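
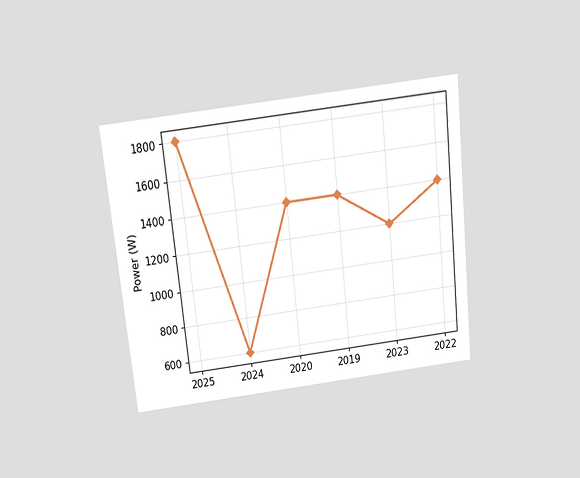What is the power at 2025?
1800W

The chart is tilted about 6° counter-clockwise and viewed slightly from above. At 2025, the line is at 1800W.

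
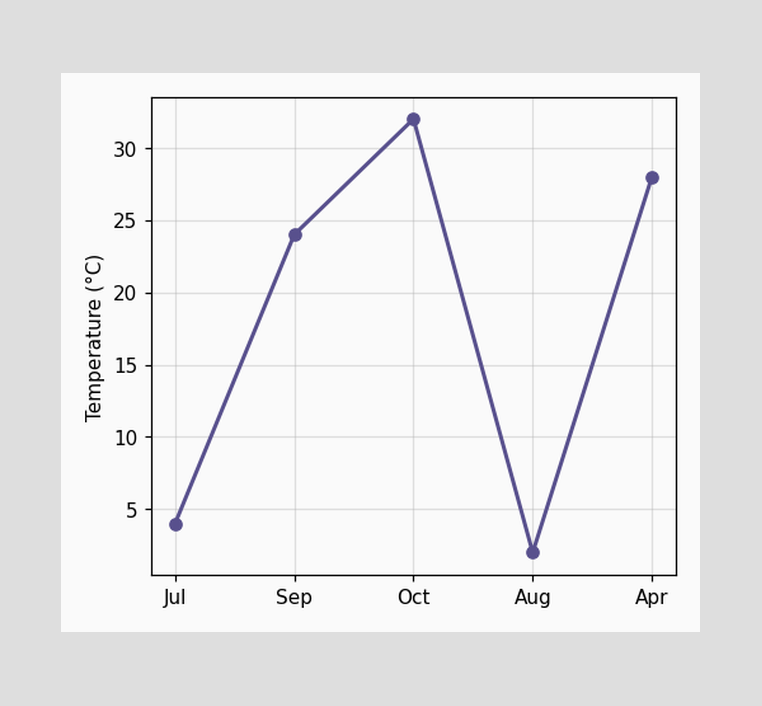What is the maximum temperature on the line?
The highest point is at Oct, and reading across to the y-axis gives 32°C.

32°C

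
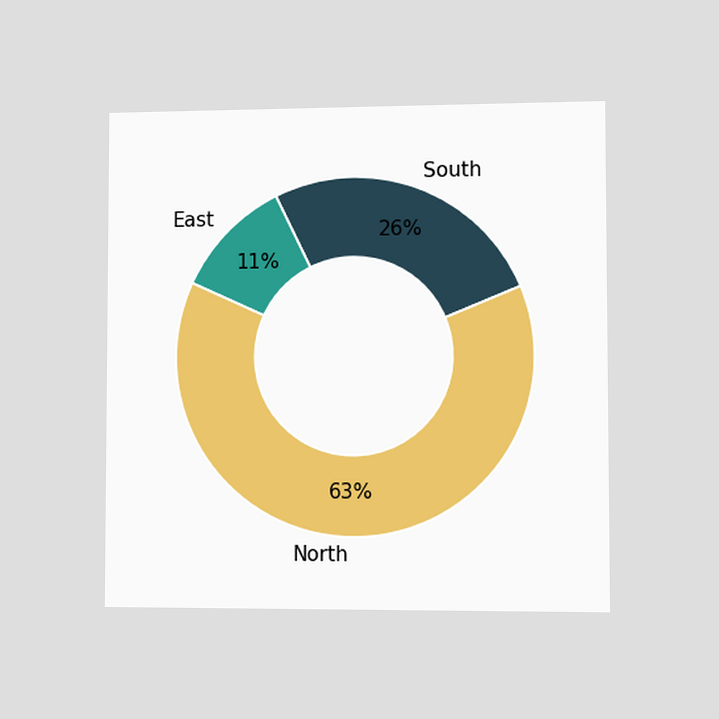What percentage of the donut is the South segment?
26%

The chart is viewed slightly from the right. The South segment takes up 26% of the ring.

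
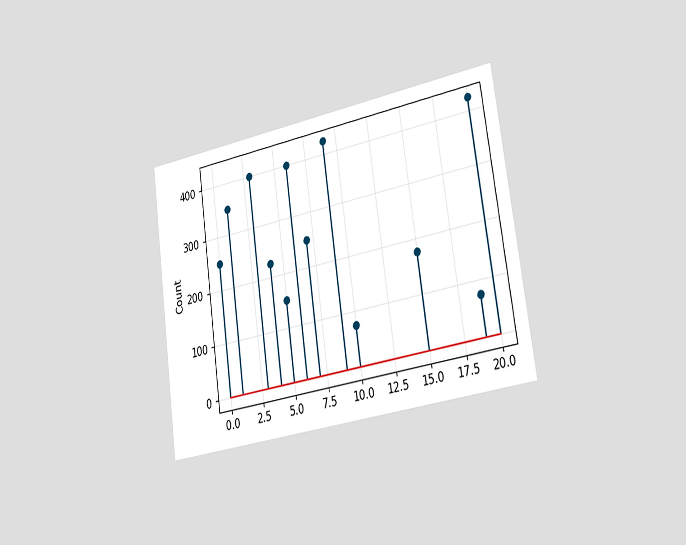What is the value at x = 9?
425

The chart is tilted about 8° counter-clockwise and viewed slightly from the right. The stem at x=9 reaches 425.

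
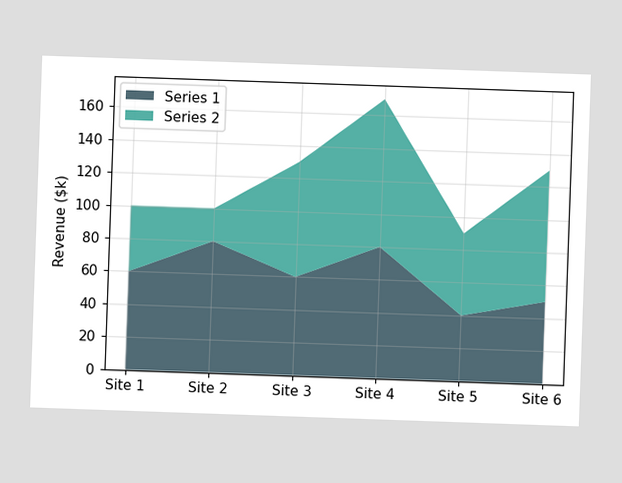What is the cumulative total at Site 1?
$100k

The stacked total at Site 1 reaches $100k.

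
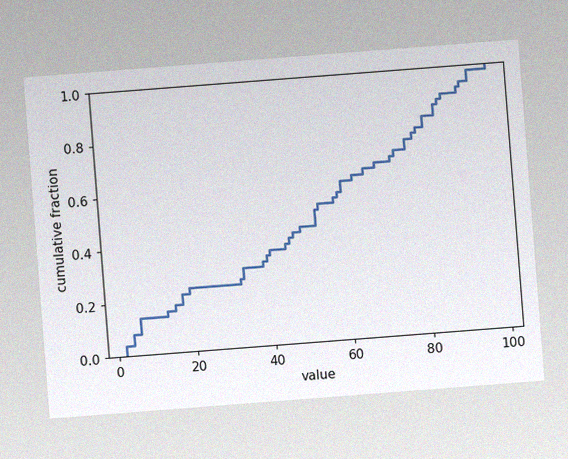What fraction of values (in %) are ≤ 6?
The chart is tilted about 4° counter-clockwise, with some photo noise. At x=6 the ECDF step is at 14%.

14%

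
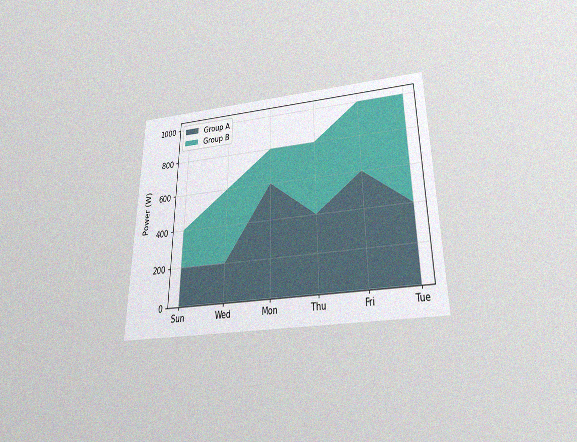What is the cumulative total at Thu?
800W

The chart is viewed slightly from below, with some photo noise. The stacked total at Thu reaches 800W.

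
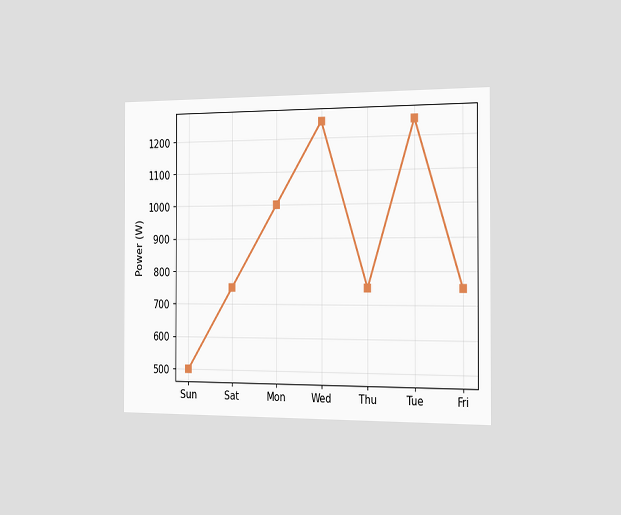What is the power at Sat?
750W

The chart is viewed slightly from the right. At Sat, the line is at 750W.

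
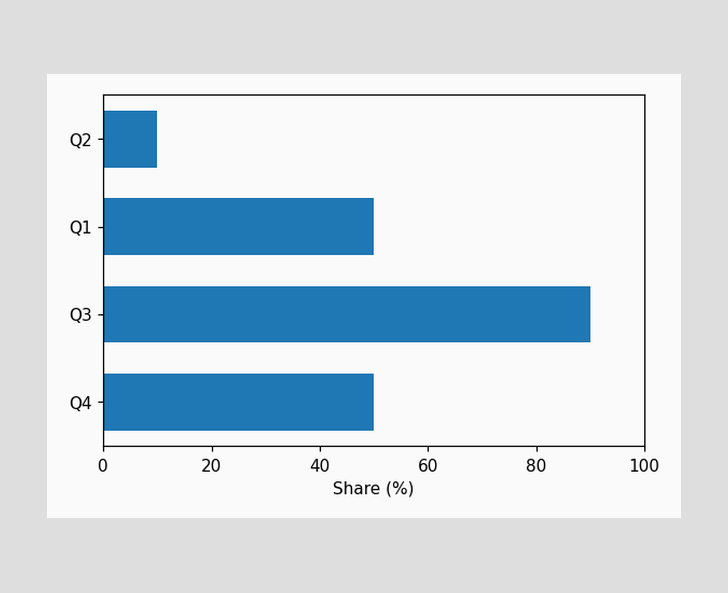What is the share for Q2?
10%

Reading along the chart's x-axis, the Q2 bar reaches 10%.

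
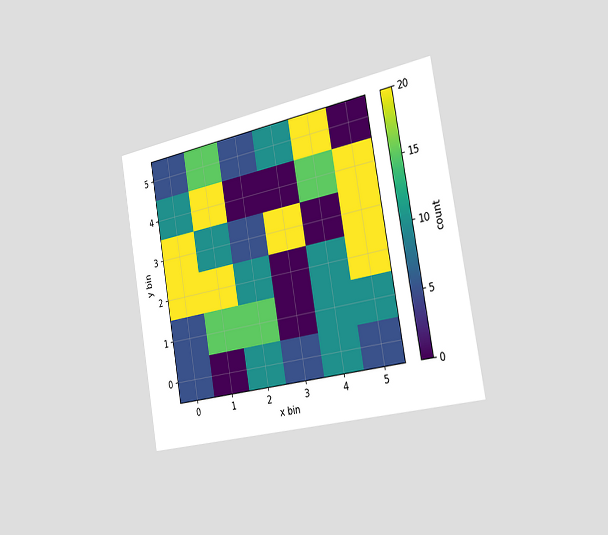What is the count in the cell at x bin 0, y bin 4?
The chart is tilted about 10° counter-clockwise and viewed slightly from the right. Matching the cell (0, 4) against the colorbar gives 10.

10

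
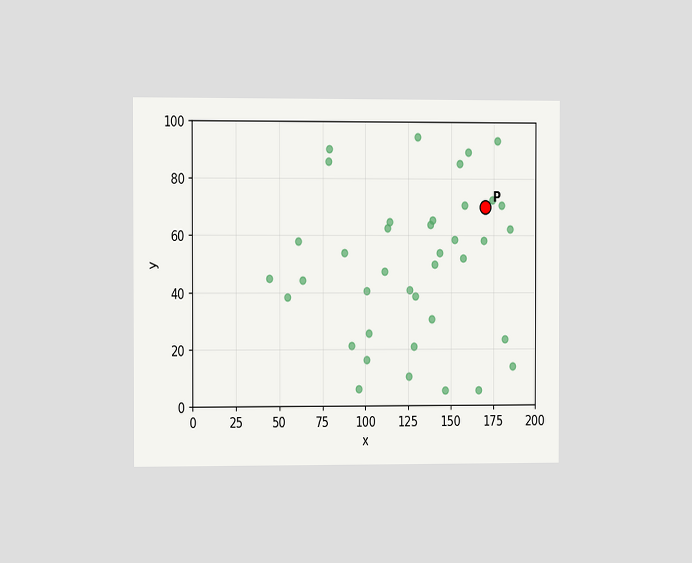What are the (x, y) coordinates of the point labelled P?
The chart is viewed at a slight angle. Following the gridlines from P to each axis, P sits at (170, 70).

(170, 70)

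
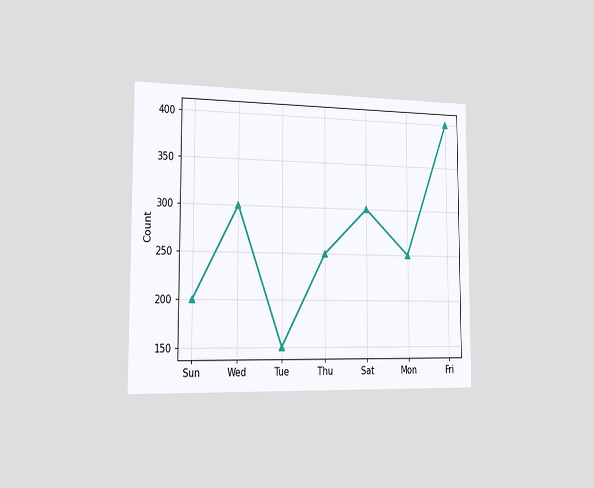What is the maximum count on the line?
400

The chart is viewed slightly from the left. The highest point is at Fri, and reading across to the y-axis gives 400.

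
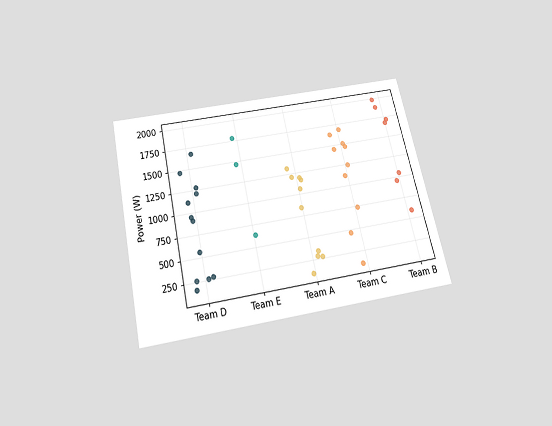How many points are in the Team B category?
7

The chart is tilted about 13° counter-clockwise and viewed slightly from below. Counting the markers in the Team B column gives 7.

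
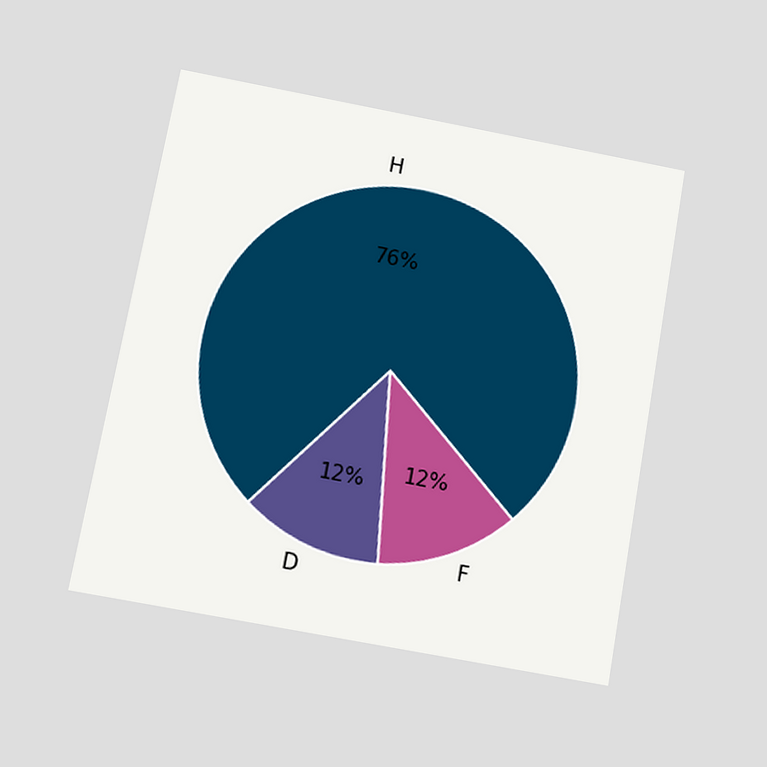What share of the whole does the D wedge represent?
The chart is tilted about 10° clockwise and viewed at a slight angle. The D slice takes up 12% of the pie.

12%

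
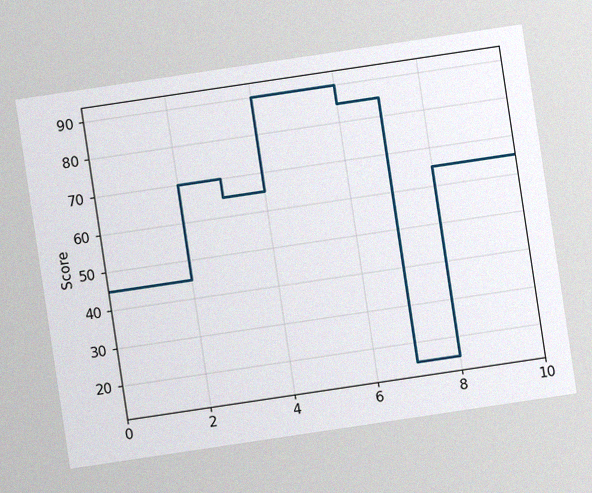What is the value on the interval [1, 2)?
The chart is tilted about 8° counter-clockwise, with some photo noise. On [1, 2) the step sits at 45.

45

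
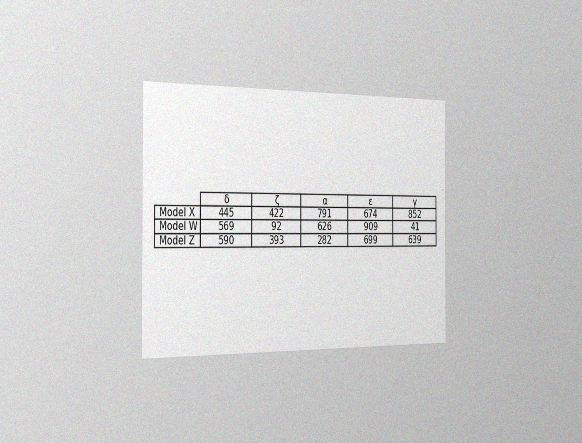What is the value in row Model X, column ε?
674

The chart is viewed slightly from the left, with some photo noise. The (Model X, ε) cell reads 674.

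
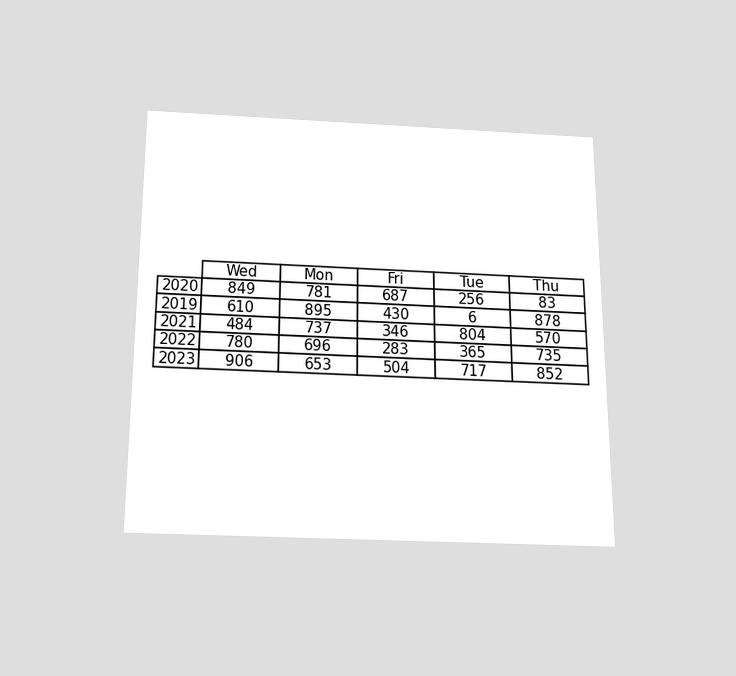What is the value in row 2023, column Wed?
906

The chart is viewed slightly from below. The (2023, Wed) cell reads 906.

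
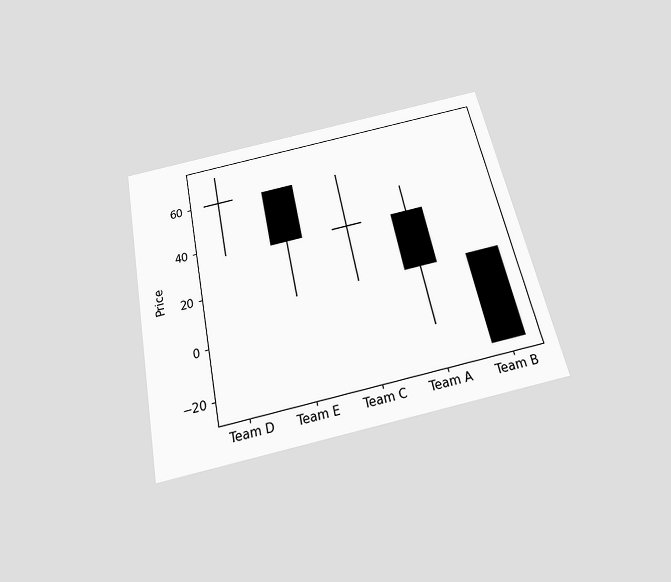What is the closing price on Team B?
The chart is tilted about 12° counter-clockwise and viewed slightly from below. The Team B candle closes at -24.

-24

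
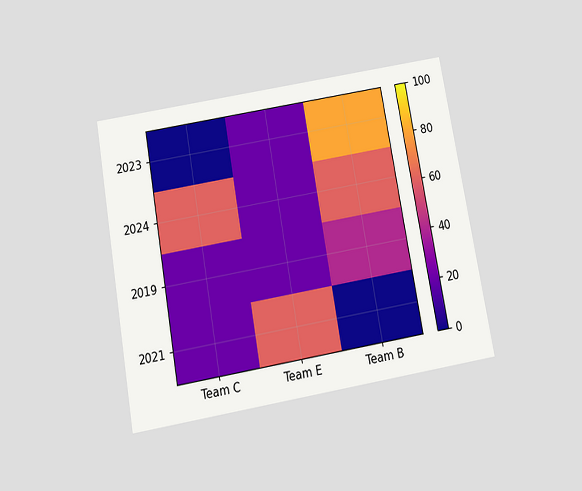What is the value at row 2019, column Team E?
20

The chart is tilted about 10° counter-clockwise and viewed slightly from below. Matching cell (2019, Team E) against the colorbar gives 20.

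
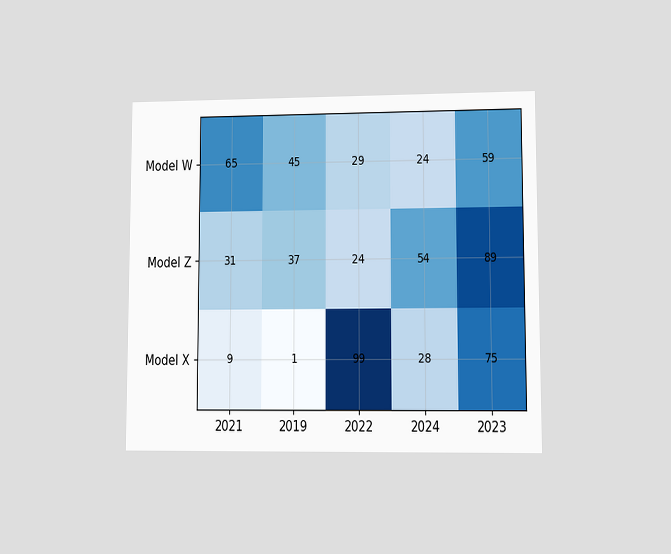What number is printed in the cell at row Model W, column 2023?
59

The chart is viewed at a slight angle. The (Model W, 2023) cell reads 59.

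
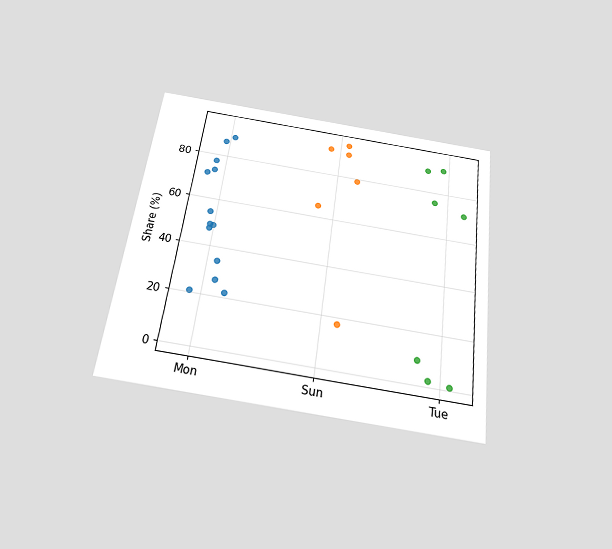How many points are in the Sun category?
6

The chart is tilted about 7° clockwise and viewed slightly from below. Counting the markers in the Sun column gives 6.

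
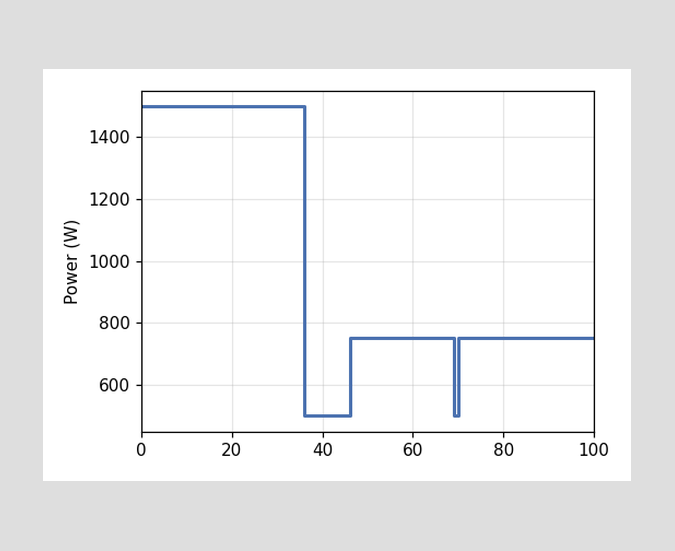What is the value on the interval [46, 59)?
On [46, 59) the step sits at 750W.

750W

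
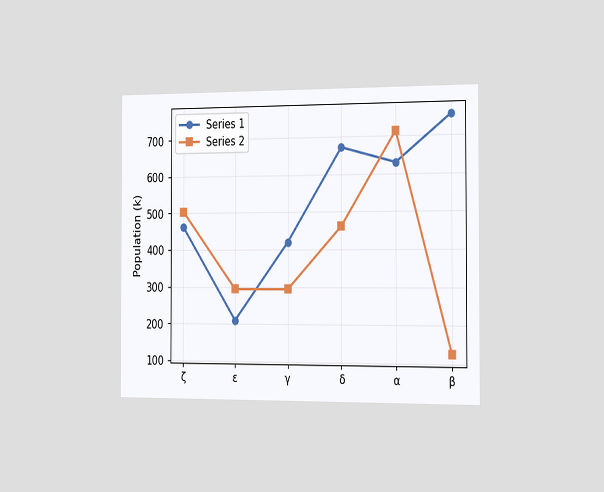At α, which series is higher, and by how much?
Series 2, by 84k

The chart is viewed slightly from the right. At α, Series 2 sits above the other line by 84k.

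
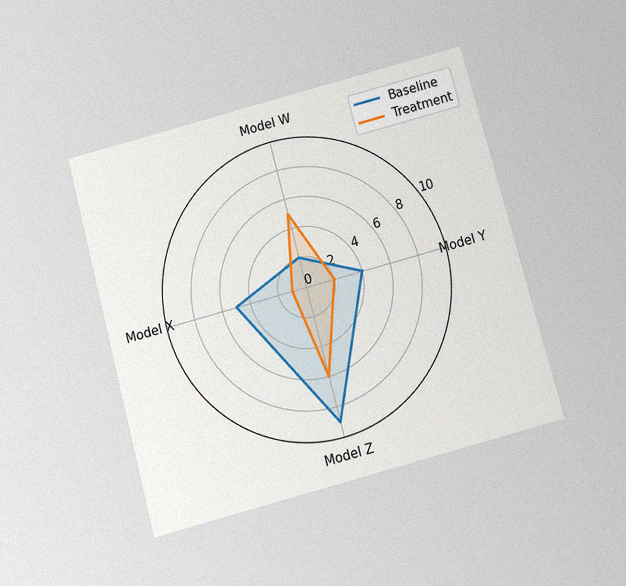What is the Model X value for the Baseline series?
The chart is tilted about 15° counter-clockwise and viewed slightly from below, with some photo noise. On the Model X axis, Baseline reaches 5.

5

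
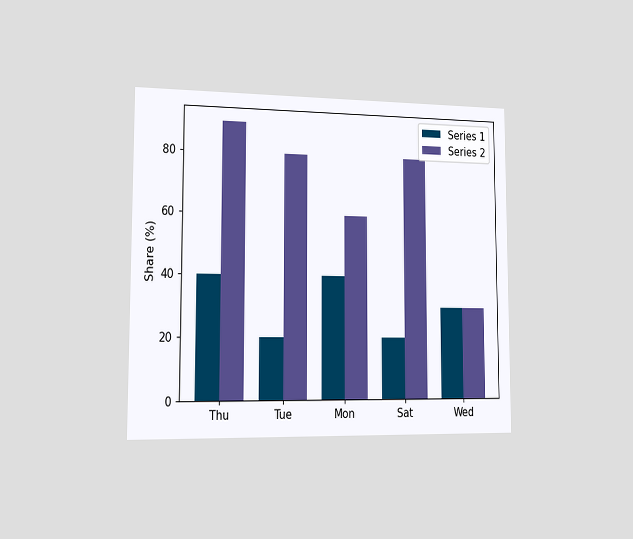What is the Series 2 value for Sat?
The chart is viewed slightly from the left. The Series 2 bar at Sat reaches 80% on the y-axis.

80%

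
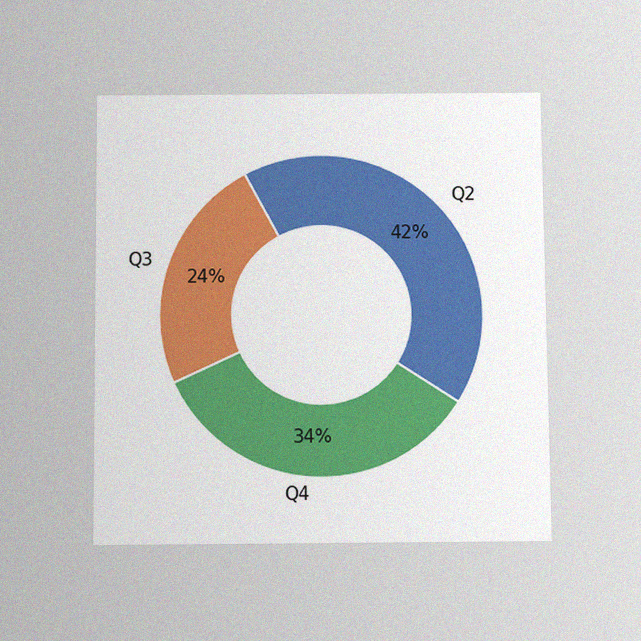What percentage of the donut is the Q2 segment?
42%

The chart is viewed slightly from below, with some photo noise. The Q2 segment takes up 42% of the ring.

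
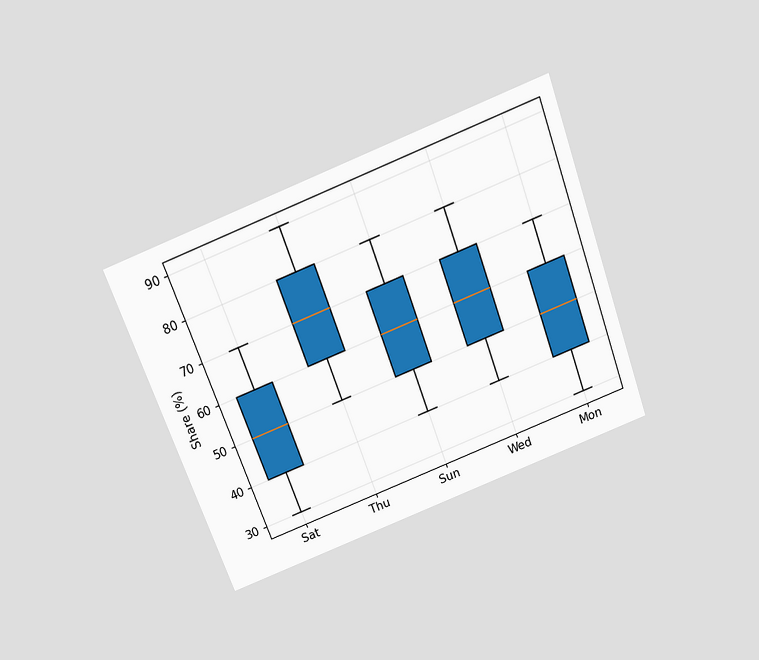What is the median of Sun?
60%

The chart is tilted about 20° counter-clockwise and viewed slightly from above. The median line in the Sun box sits at 60%.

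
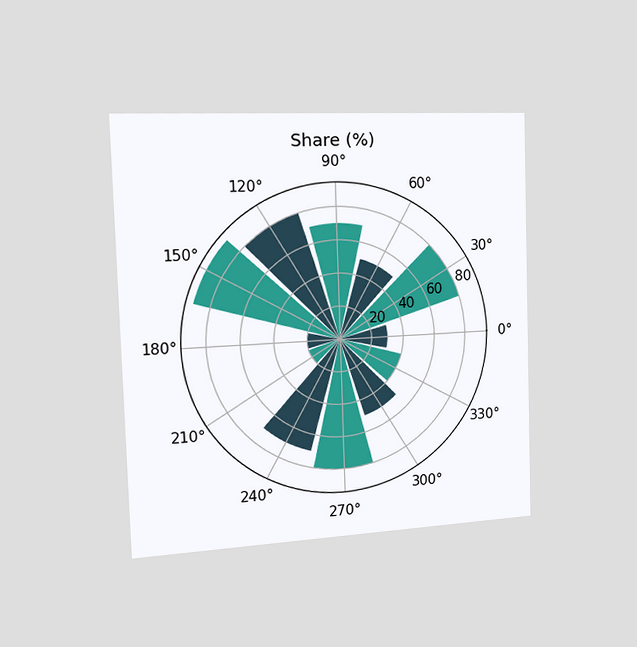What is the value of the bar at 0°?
The chart is viewed slightly from the left. The bar at 0° reaches 30% on the radial axis.

30%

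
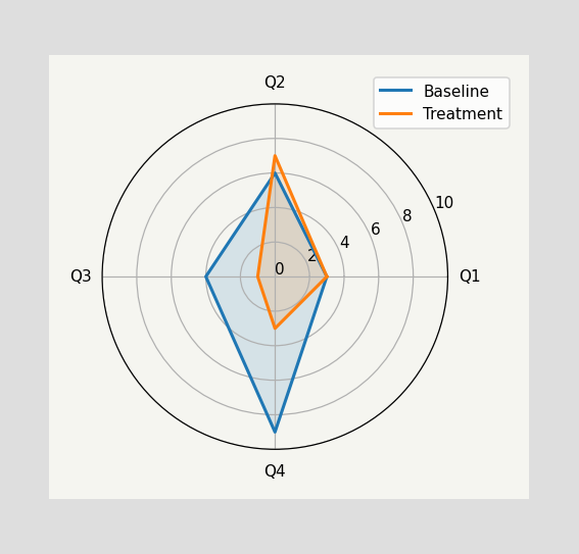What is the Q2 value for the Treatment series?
7

On the Q2 axis, Treatment reaches 7.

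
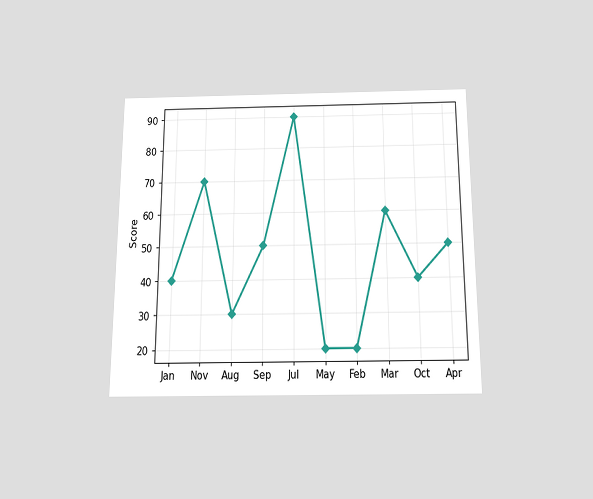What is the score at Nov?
The chart is viewed slightly from below. At Nov, the line is at 70.

70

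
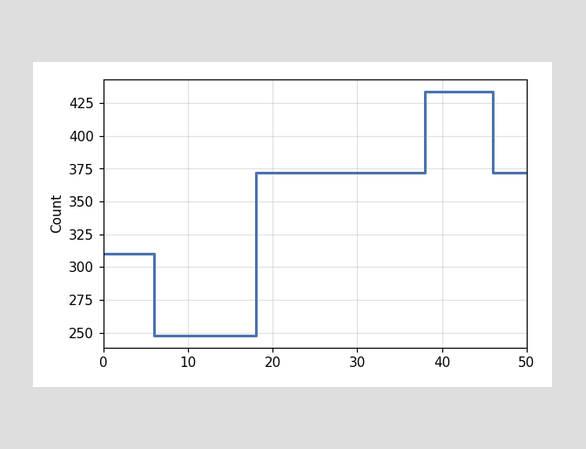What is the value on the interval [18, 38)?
372

On [18, 38) the step sits at 372.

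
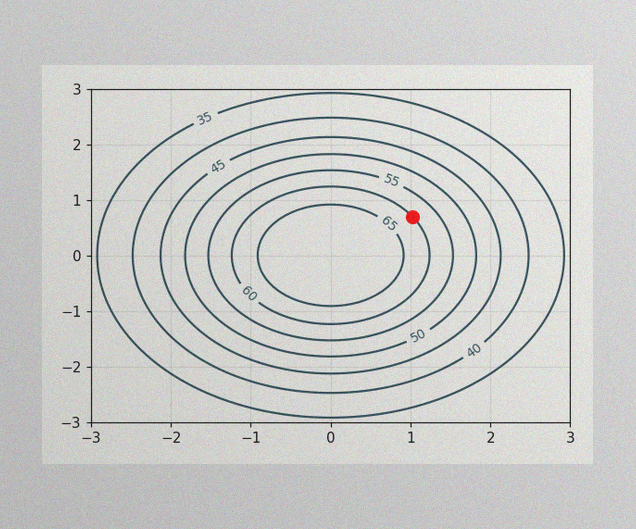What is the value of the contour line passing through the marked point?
The image has some photo noise and uneven lighting. The marked point sits on the contour labelled 60.

60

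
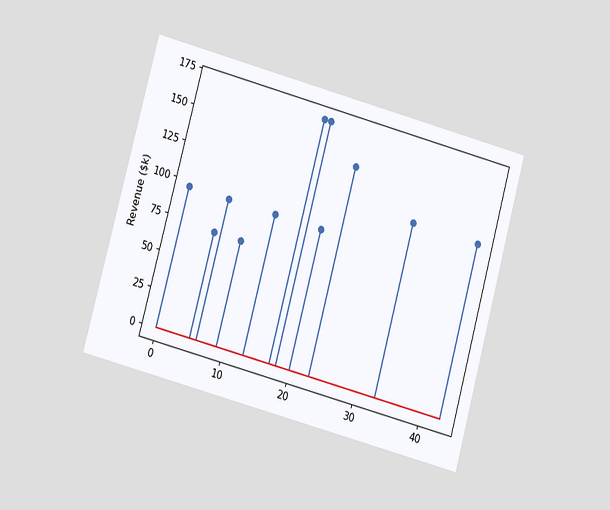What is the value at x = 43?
The chart is tilted about 15° clockwise and viewed at a slight angle. The stem at x=43 reaches $120k.

$120k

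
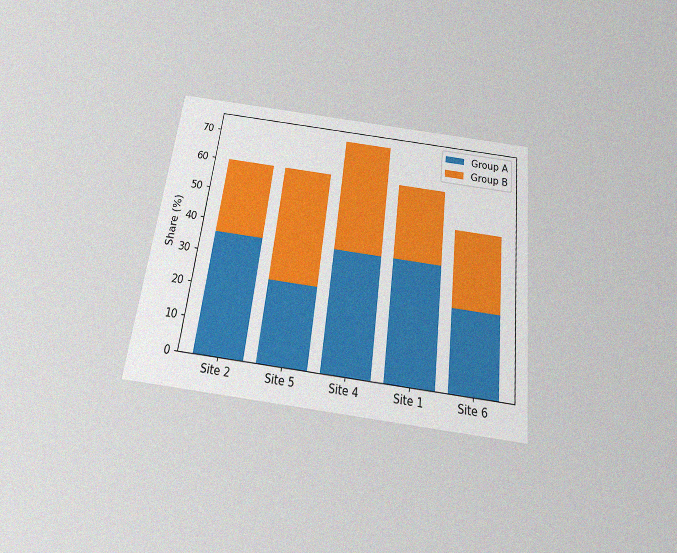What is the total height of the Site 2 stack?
60%

The chart is tilted about 7° clockwise and viewed slightly from below, with some photo noise. The Site 2 stack's top reaches 60% on the y-axis.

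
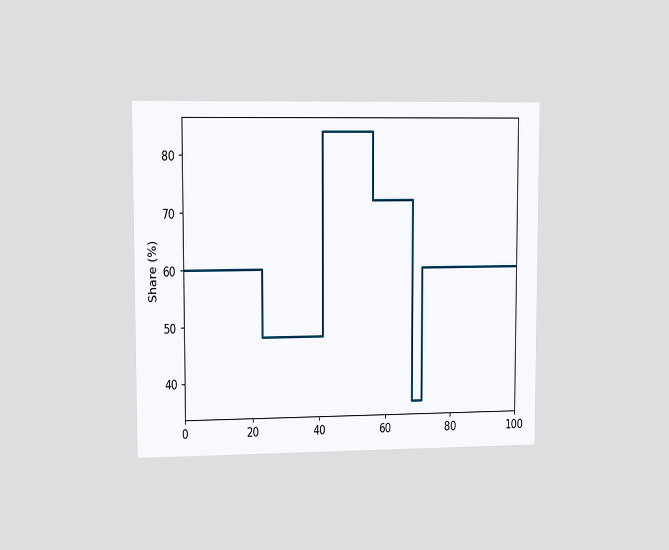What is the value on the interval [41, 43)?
84%

The chart is viewed slightly from the left. On [41, 43) the step sits at 84%.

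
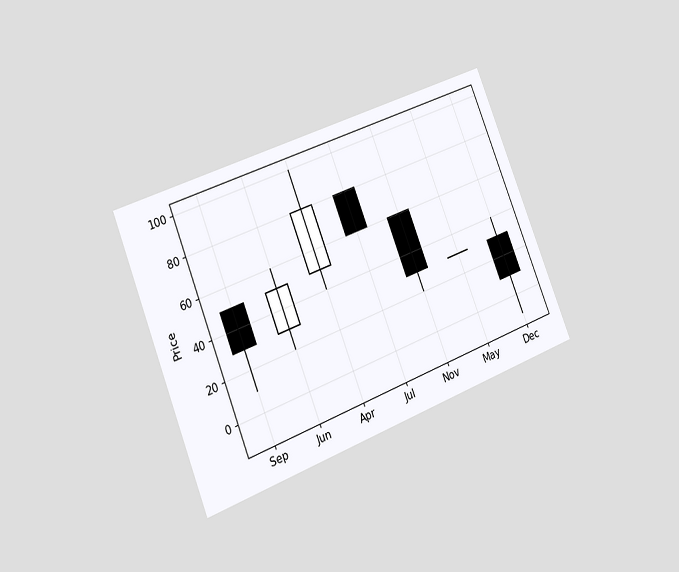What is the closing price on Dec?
10

The chart is tilted about 22° counter-clockwise and viewed slightly from the left. The Dec candle closes at 10.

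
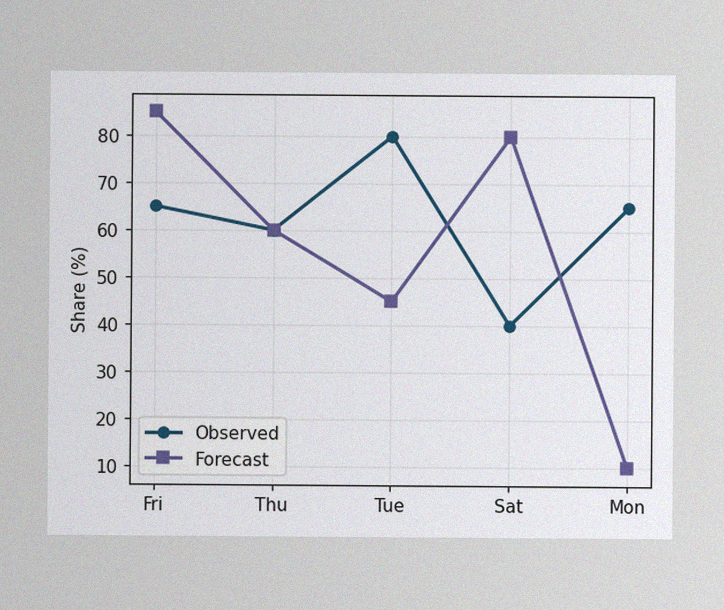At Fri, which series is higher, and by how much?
The image has some photo noise and uneven lighting. At Fri, Forecast sits above the other line by 20%.

Forecast, by 20%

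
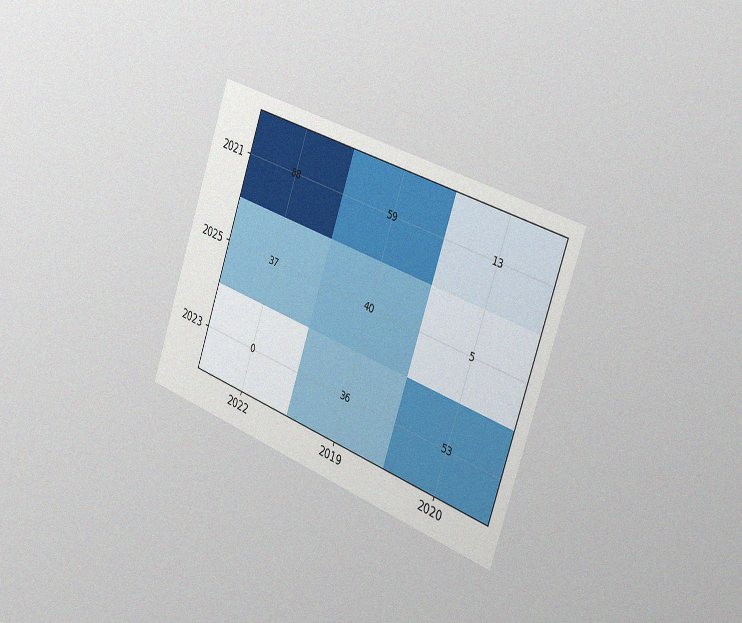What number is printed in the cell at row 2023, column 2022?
The chart is tilted about 20° clockwise and viewed slightly from the right, with some photo noise. The (2023, 2022) cell reads 0.

0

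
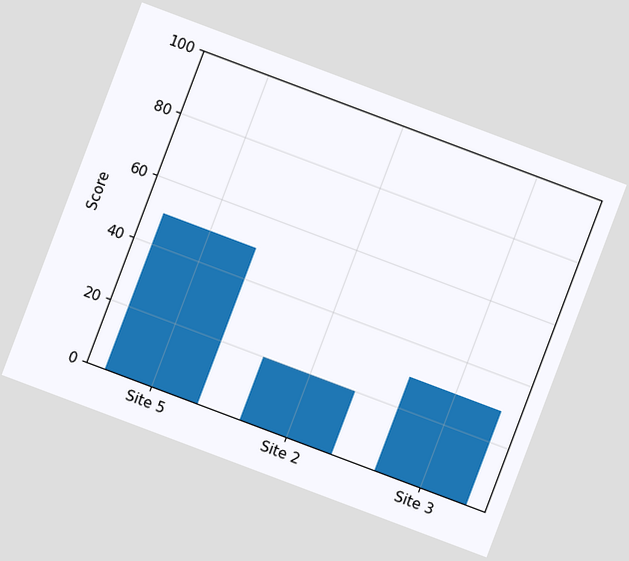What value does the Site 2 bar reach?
The chart is tilted about 21° clockwise. Reading along the chart's y-axis, the Site 2 bar reaches 20.

20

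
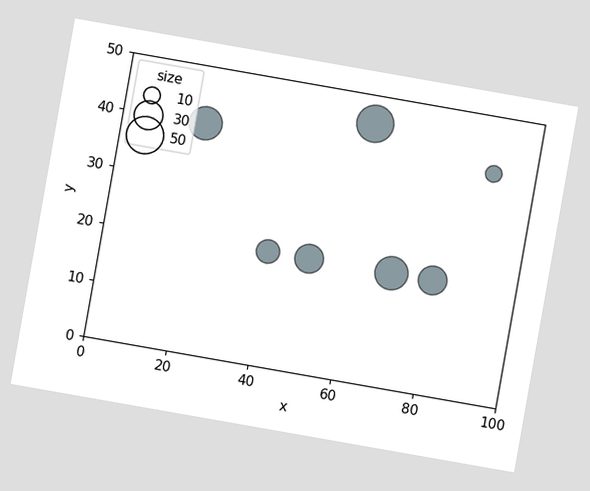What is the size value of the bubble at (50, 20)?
30

The chart is tilted about 10° clockwise. Matching the bubble at (50, 20) against the size legend gives 30.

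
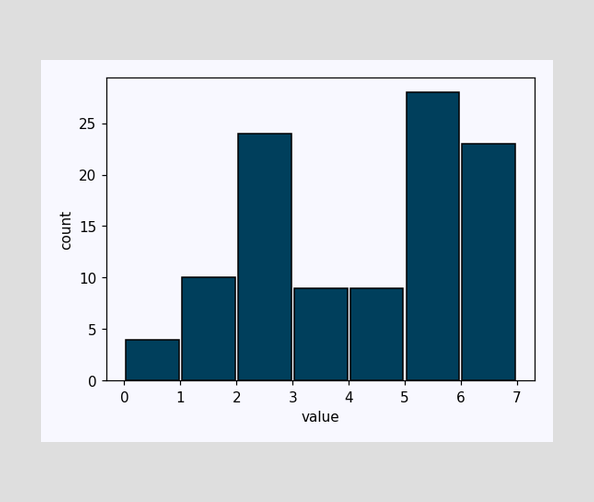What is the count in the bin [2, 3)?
24

The [2, 3) bin has height 24.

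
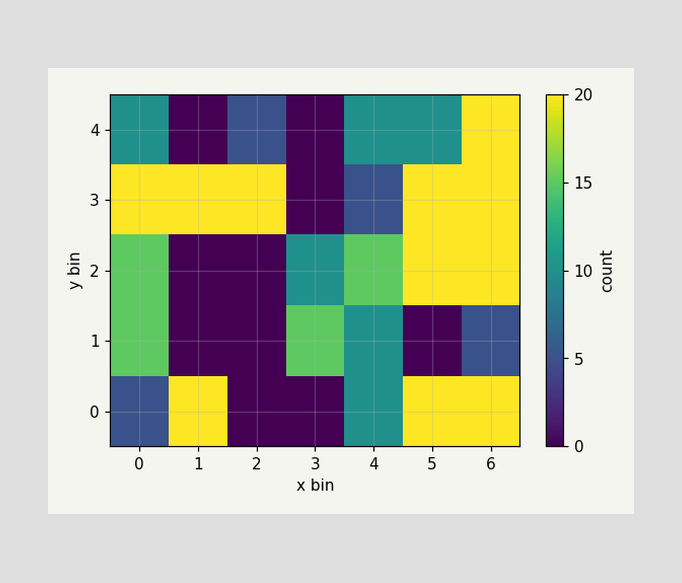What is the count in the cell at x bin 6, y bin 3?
20

Matching the cell (6, 3) against the colorbar gives 20.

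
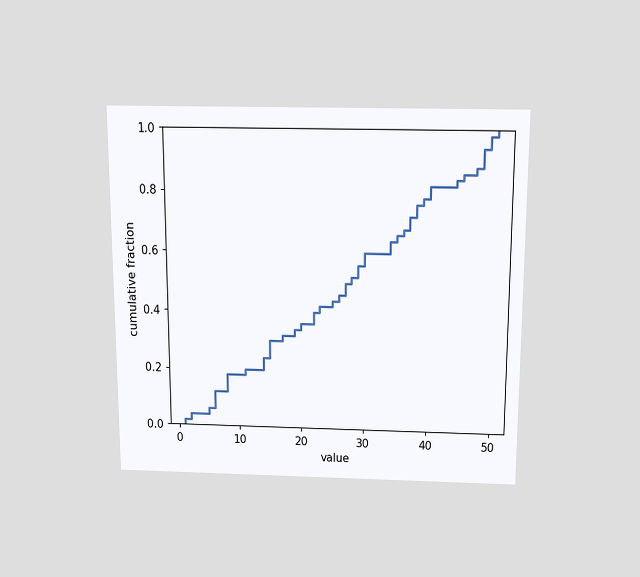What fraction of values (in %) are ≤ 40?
82%

The chart is viewed slightly from above. At x=40 the ECDF step is at 82%.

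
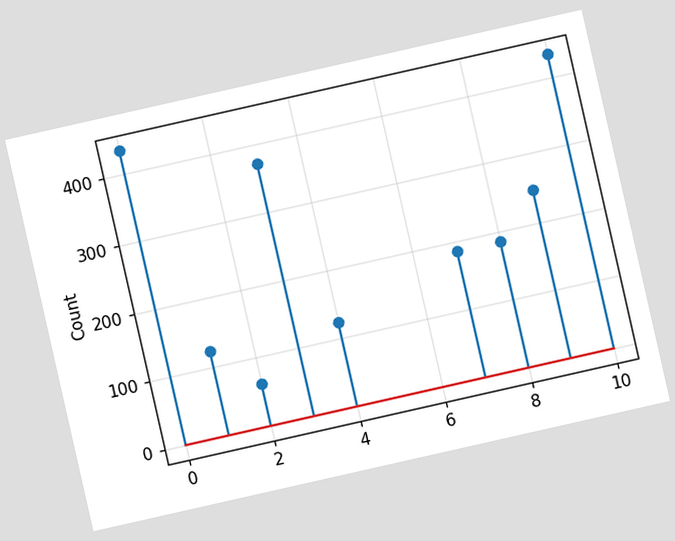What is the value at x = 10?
434

The chart is tilted about 13° counter-clockwise. The stem at x=10 reaches 434.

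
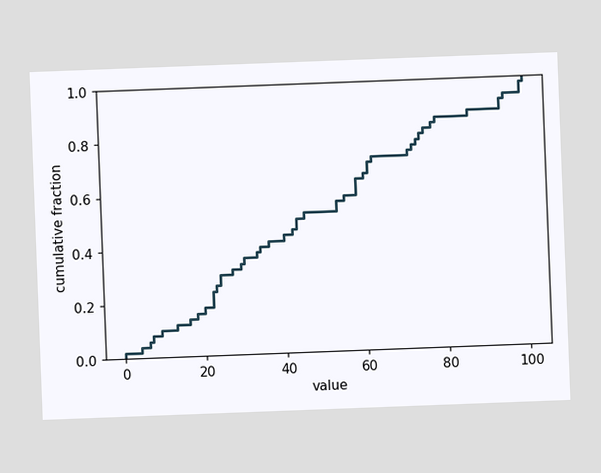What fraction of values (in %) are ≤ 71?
The chart is tilted about 2° counter-clockwise. At x=71 the ECDF step is at 74%.

74%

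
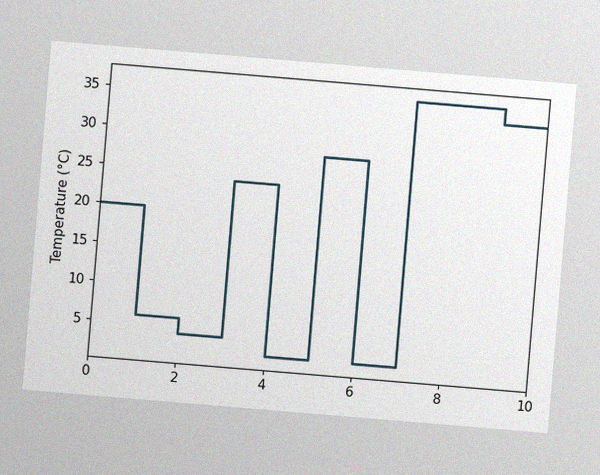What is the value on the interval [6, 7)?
The chart is tilted about 5° clockwise, with some photo noise. On [6, 7) the step sits at 2°C.

2°C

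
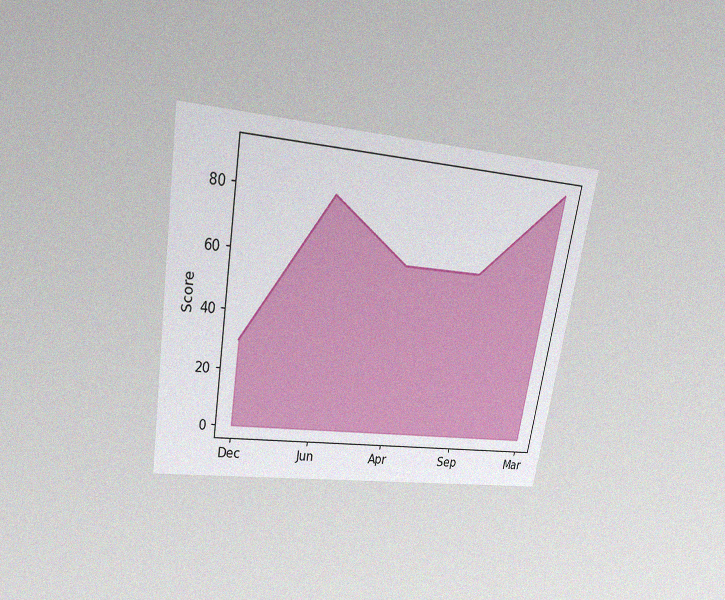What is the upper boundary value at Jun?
80

The chart is tilted about 10° clockwise and viewed slightly from above, with some photo noise. At Jun the upper boundary is at 80.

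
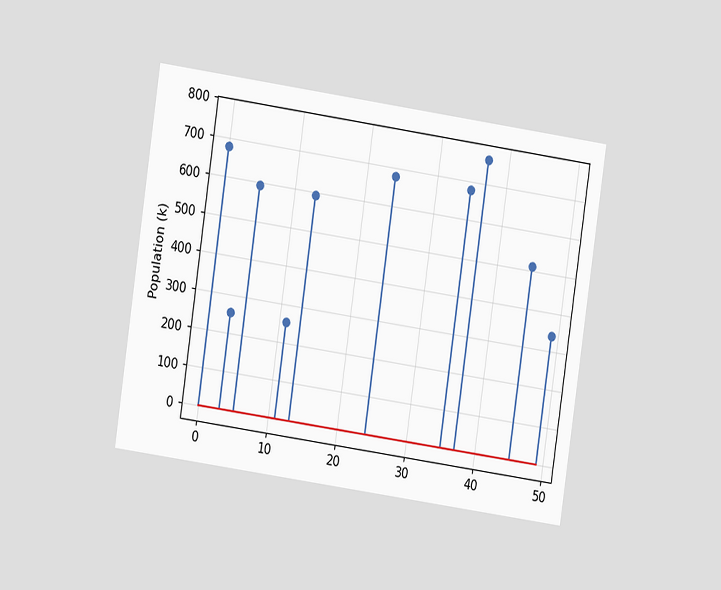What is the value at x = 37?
765k

The chart is tilted about 8° clockwise and viewed at a slight angle. The stem at x=37 reaches 765k.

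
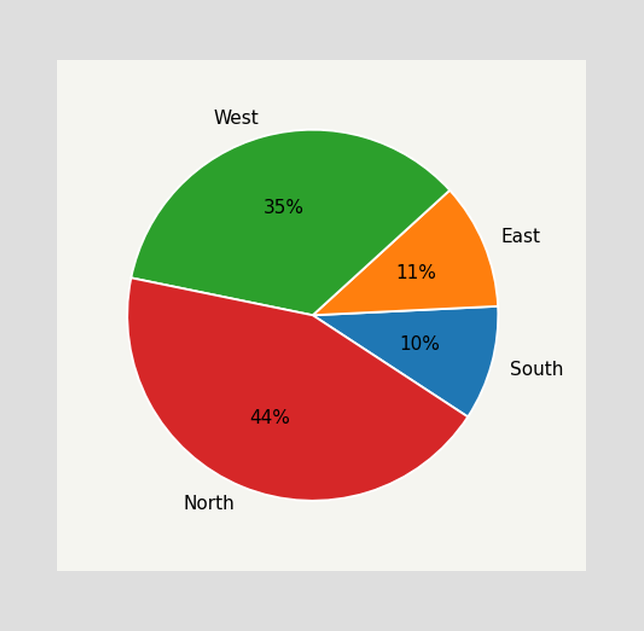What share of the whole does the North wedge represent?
44%

The North slice takes up 44% of the pie.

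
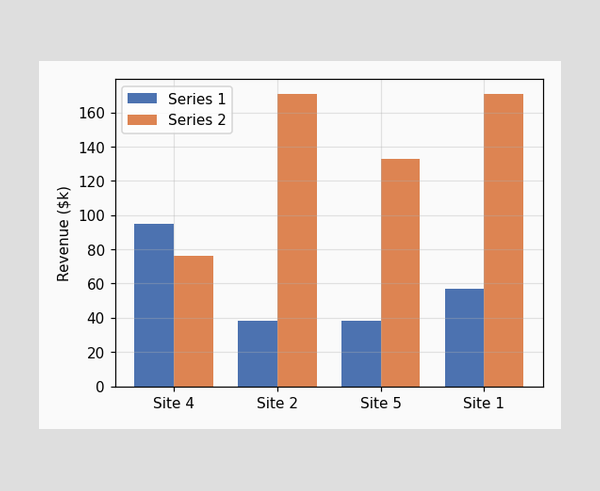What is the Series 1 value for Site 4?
The Series 1 bar at Site 4 reaches $95k on the y-axis.

$95k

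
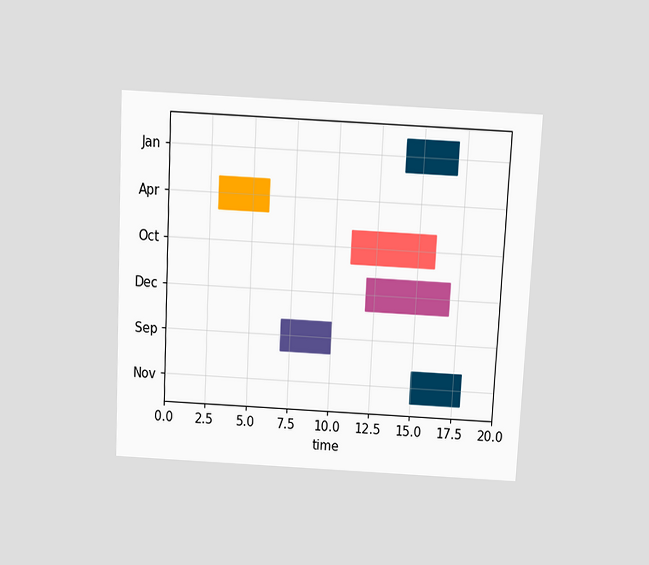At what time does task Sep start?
7

The chart is tilted about 3° clockwise and viewed slightly from above. The Sep bar begins at t=7.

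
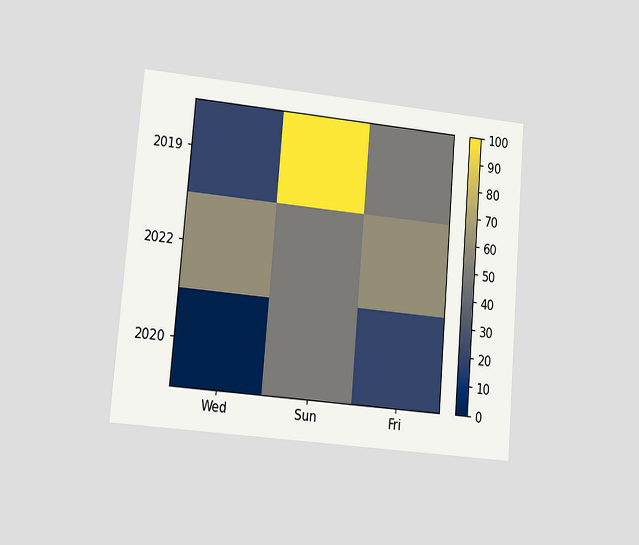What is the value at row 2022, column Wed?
60

The chart is tilted about 5° clockwise and viewed at a slight angle. Matching cell (2022, Wed) against the colorbar gives 60.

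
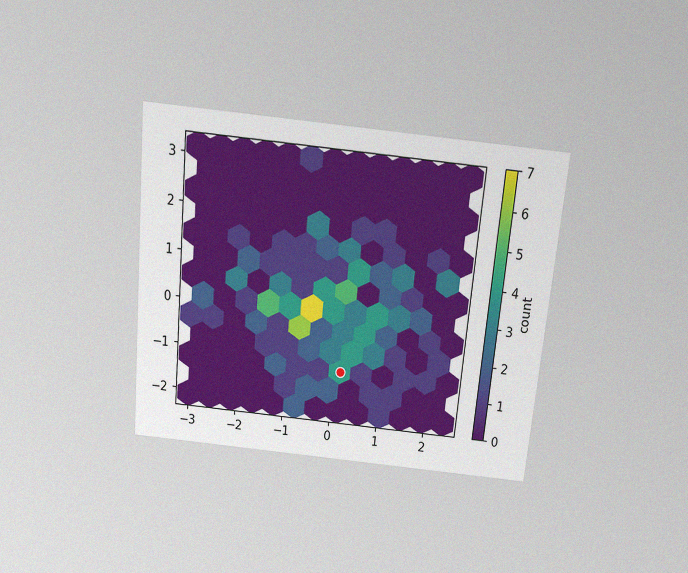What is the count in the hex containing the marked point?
The chart is tilted about 5° clockwise and viewed slightly from above, with some photo noise. The marked hex reads 4 on the colorbar.

4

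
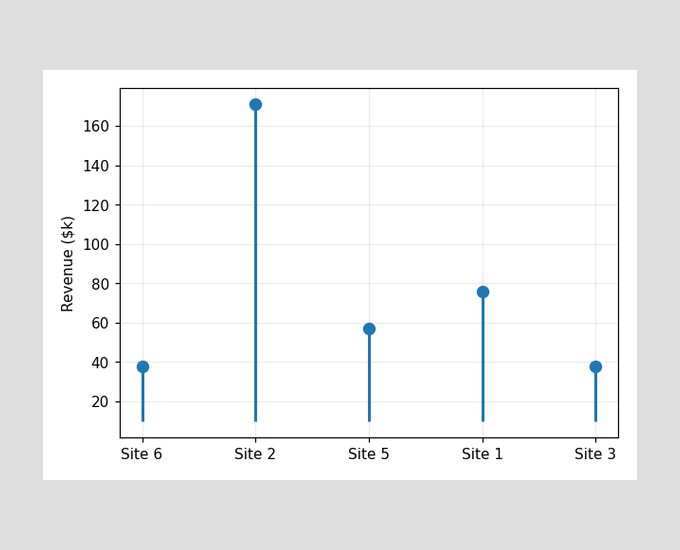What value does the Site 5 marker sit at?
The Site 5 marker sits at $57k.

$57k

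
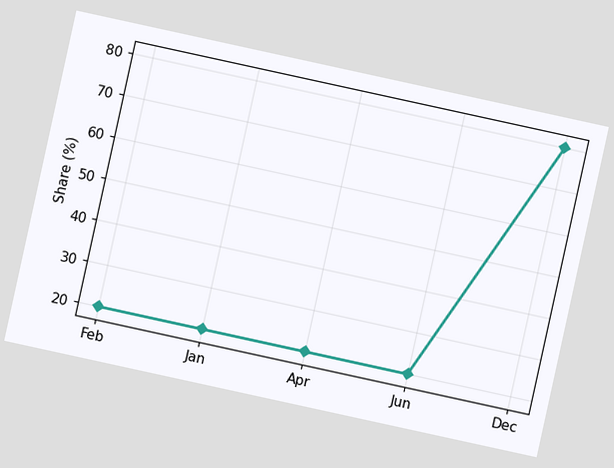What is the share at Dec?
The chart is tilted about 12° clockwise. At Dec, the line is at 80%.

80%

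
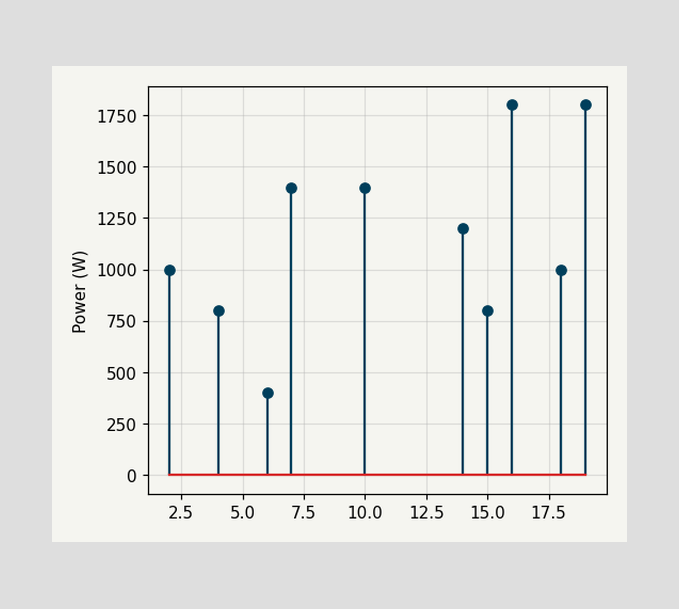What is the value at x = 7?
The stem at x=7 reaches 1400W.

1400W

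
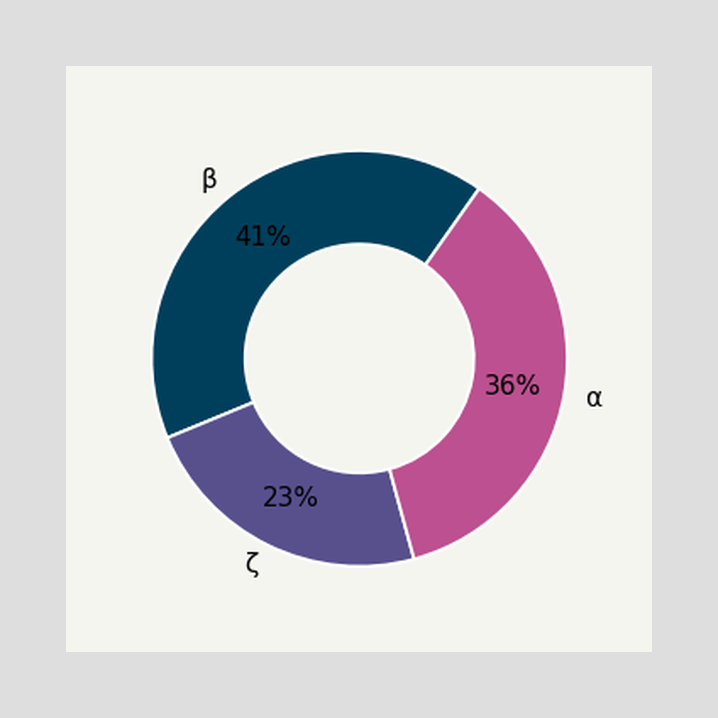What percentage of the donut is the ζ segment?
The ζ segment takes up 23% of the ring.

23%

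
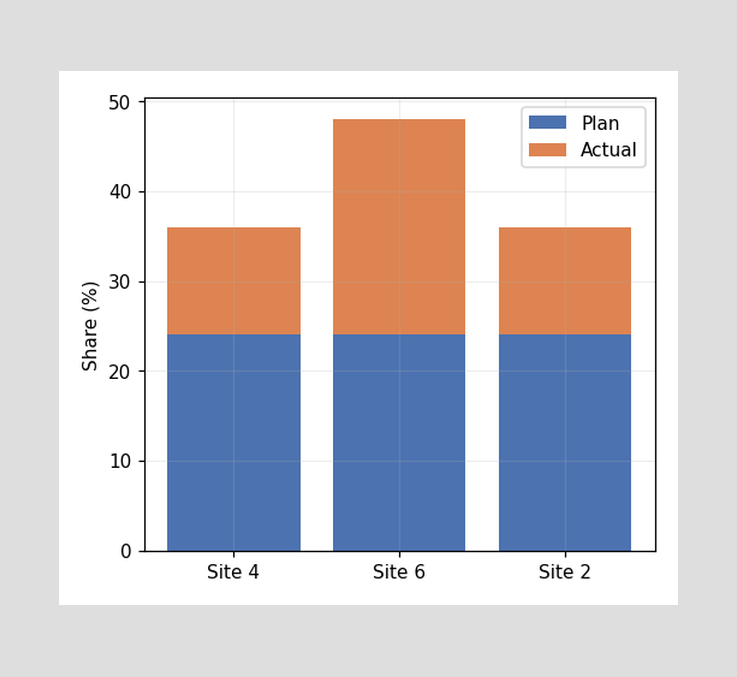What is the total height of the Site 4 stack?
The Site 4 stack's top reaches 36% on the y-axis.

36%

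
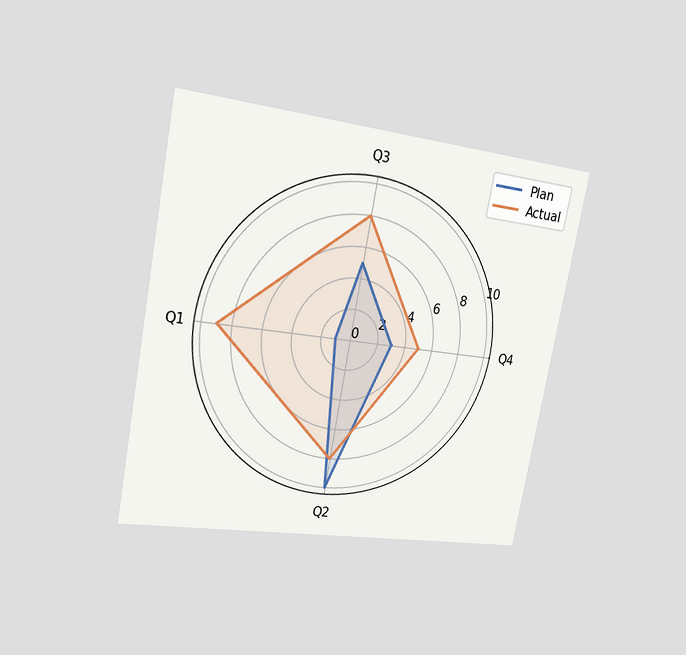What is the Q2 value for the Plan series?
The chart is tilted about 11° clockwise and viewed slightly from the left. On the Q2 axis, Plan reaches 10.

10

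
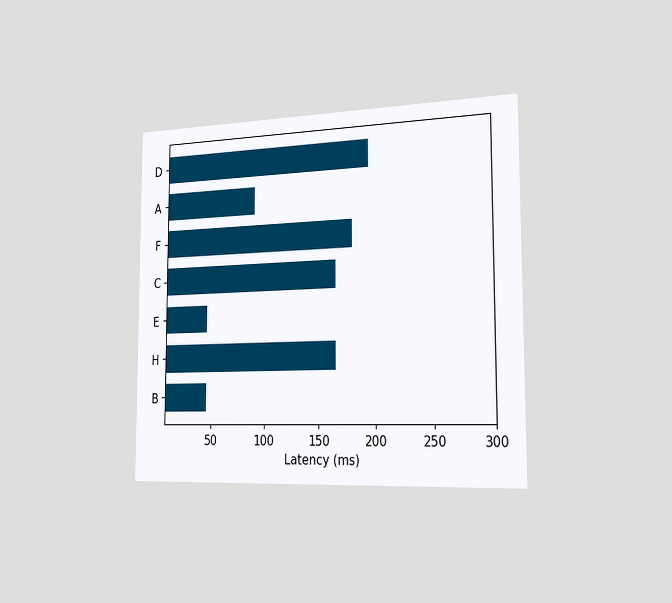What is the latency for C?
165ms

The chart is viewed slightly from the right. Reading along the chart's x-axis, the C bar reaches 165ms.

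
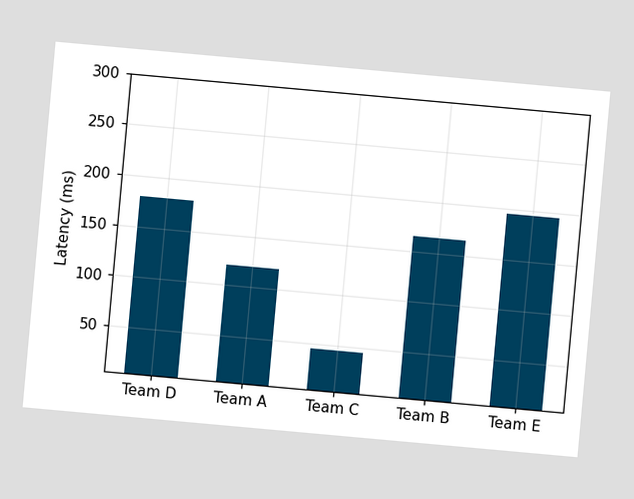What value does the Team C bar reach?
The chart is tilted about 5° clockwise. Reading along the chart's y-axis, the Team C bar reaches 45ms.

45ms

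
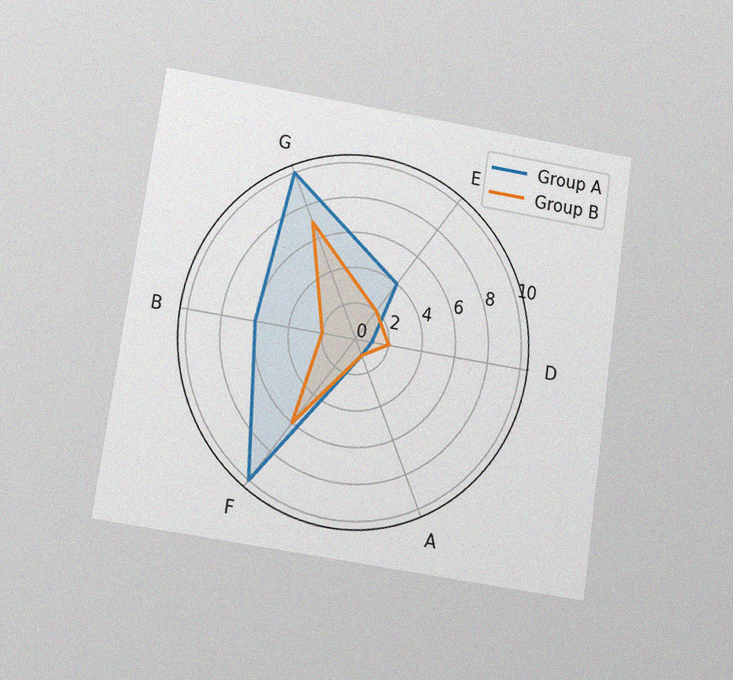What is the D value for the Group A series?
The chart is tilted about 8° clockwise and viewed slightly from below, with some photo noise. On the D axis, Group A reaches 1.

1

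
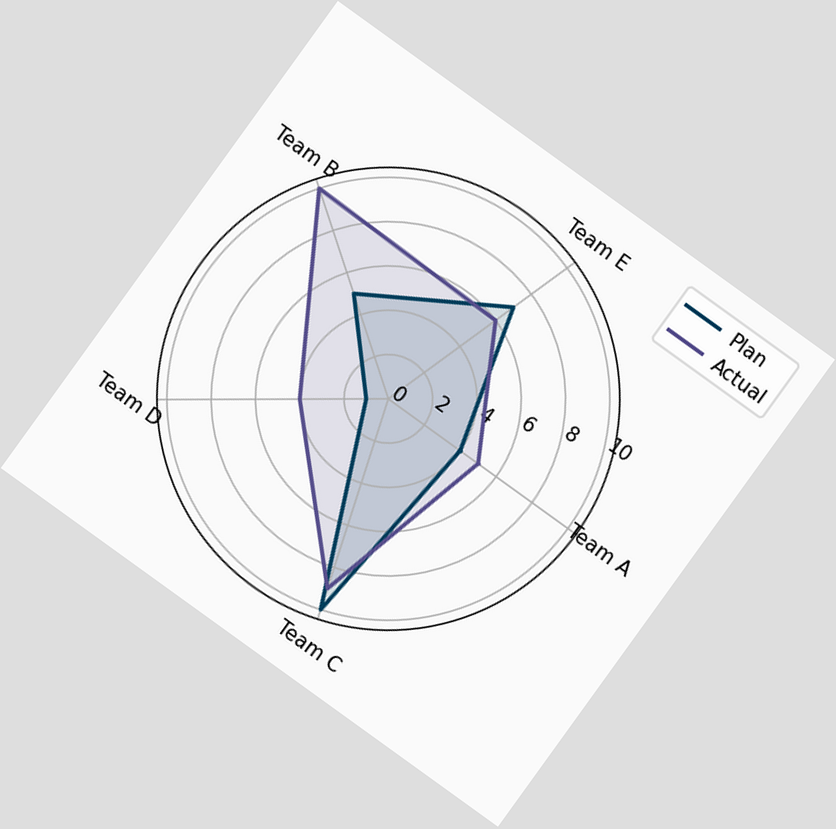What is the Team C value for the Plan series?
The chart is tilted about 36° clockwise. On the Team C axis, Plan reaches 10.

10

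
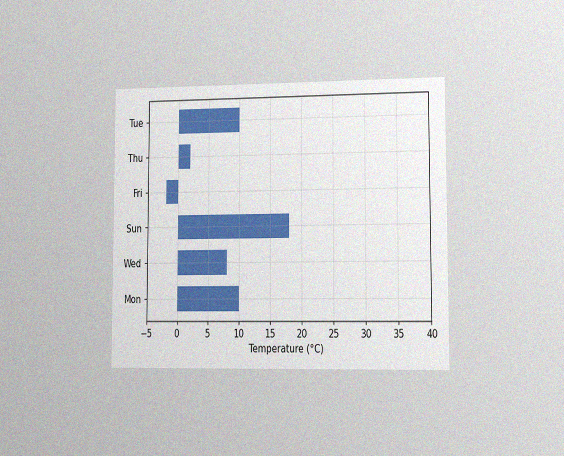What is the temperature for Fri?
The chart is viewed slightly from the right, with some photo noise. Reading along the chart's x-axis, the Fri bar reaches -2°C.

-2°C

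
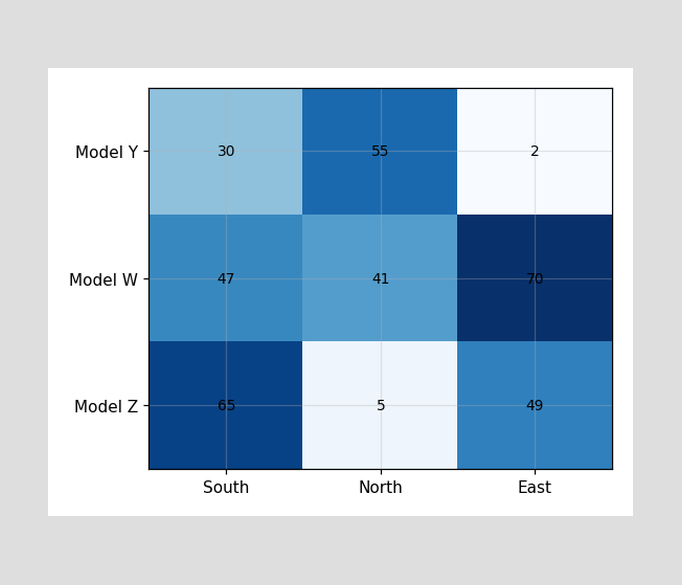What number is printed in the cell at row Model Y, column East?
2

The (Model Y, East) cell reads 2.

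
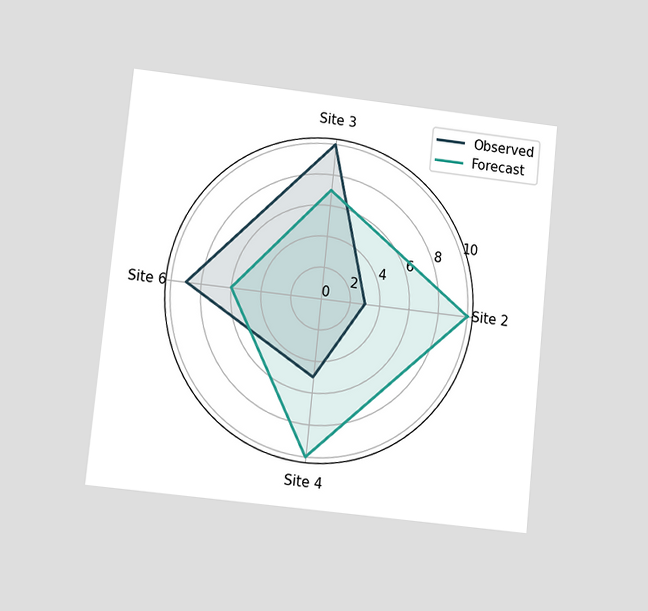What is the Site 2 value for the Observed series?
3

The chart is tilted about 6° clockwise and viewed at a slight angle. On the Site 2 axis, Observed reaches 3.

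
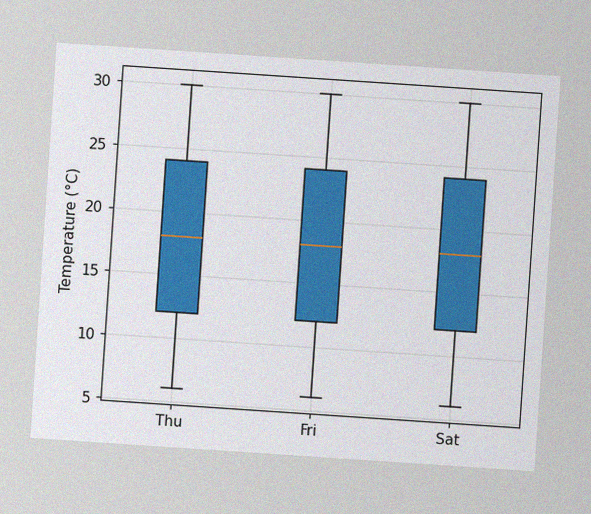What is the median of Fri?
18°C

The chart is tilted about 4° clockwise, with some photo noise. The median line in the Fri box sits at 18°C.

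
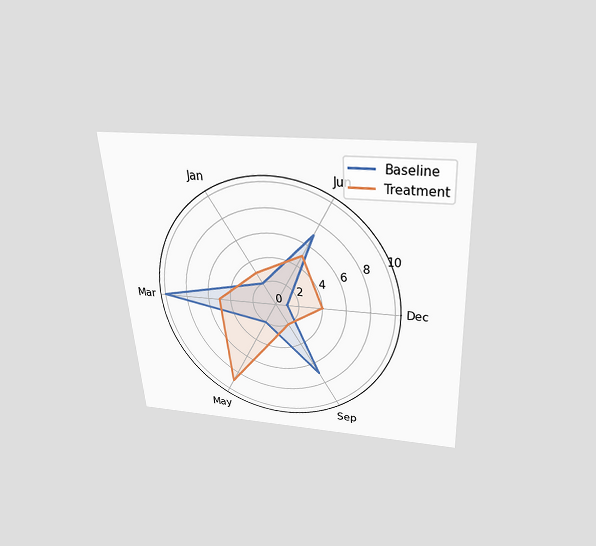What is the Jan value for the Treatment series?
The chart is tilted about 4° counter-clockwise and viewed slightly from above. On the Jan axis, Treatment reaches 3.

3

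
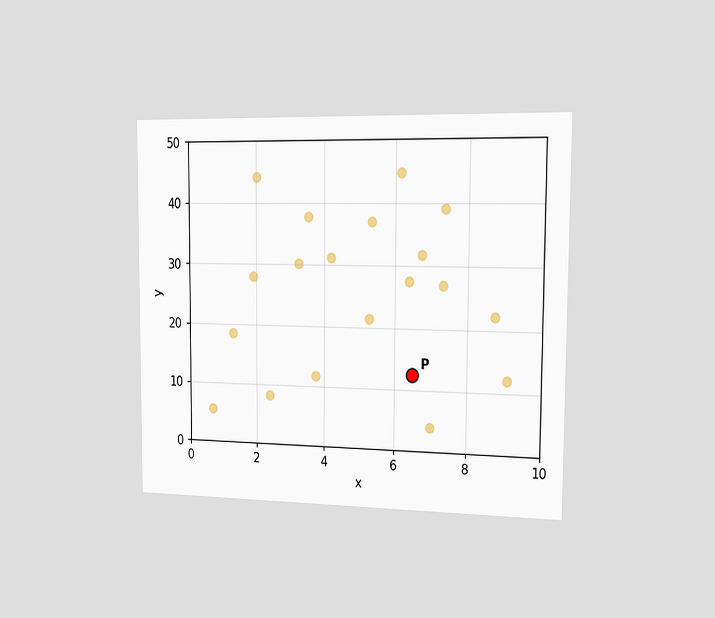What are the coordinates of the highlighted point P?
(6.5, 12.5)

The chart is viewed slightly from the right. Following the gridlines from P to each axis, P sits at (6.5, 12.5).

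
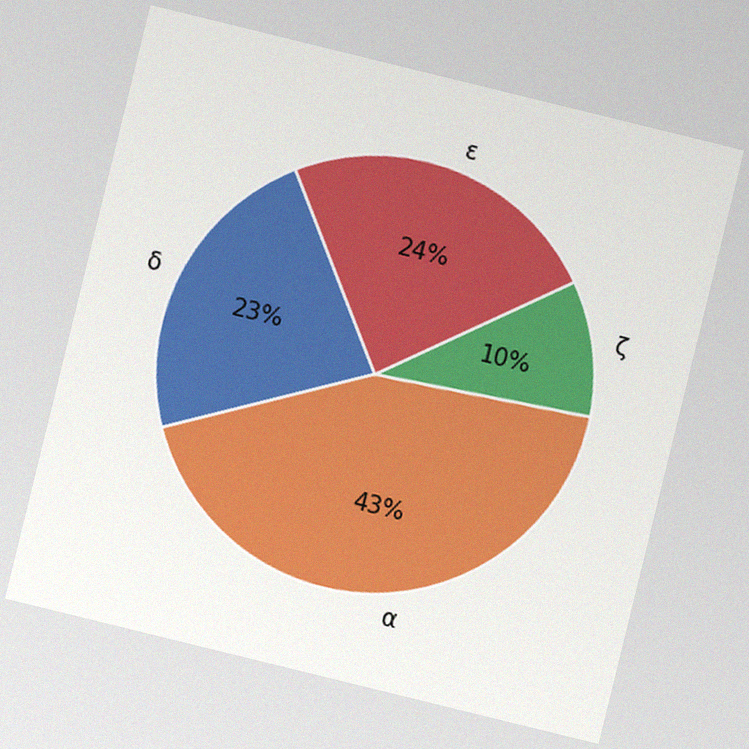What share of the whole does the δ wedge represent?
23%

The chart is tilted about 14° clockwise, with some photo noise. The δ slice takes up 23% of the pie.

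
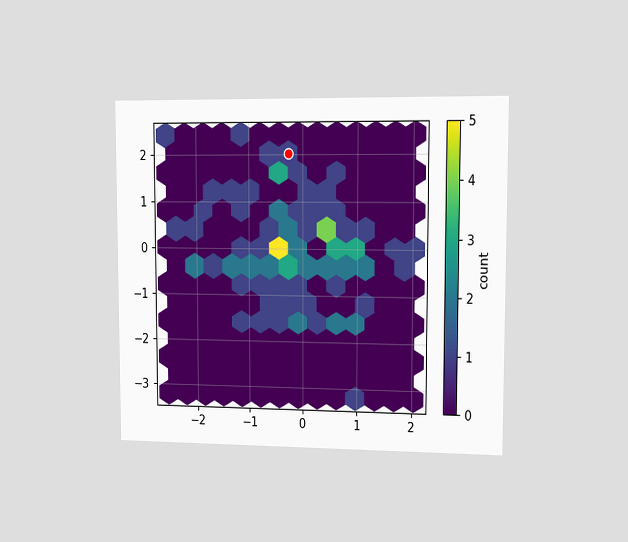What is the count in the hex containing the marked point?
The chart is viewed slightly from the right. The marked hex reads 1 on the colorbar.

1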